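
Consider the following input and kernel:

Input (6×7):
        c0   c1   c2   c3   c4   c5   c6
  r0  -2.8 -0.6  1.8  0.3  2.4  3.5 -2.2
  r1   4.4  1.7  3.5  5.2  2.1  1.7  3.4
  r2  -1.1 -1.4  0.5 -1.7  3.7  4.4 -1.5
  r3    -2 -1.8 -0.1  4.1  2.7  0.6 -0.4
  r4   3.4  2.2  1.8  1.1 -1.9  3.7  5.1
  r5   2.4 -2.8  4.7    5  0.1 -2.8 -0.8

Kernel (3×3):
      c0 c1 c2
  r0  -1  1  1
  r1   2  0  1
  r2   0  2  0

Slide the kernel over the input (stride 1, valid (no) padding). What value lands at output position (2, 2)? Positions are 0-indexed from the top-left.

The receptive field on the input at this output position is [0.5 -1.7 3.7 / -0.1 4.1 2.7 / 1.8 1.1 -1.9]. Elementwise product with the kernel and sum: 0.5·-1 + -1.7·1 + 3.7·1 + -0.1·2 + 2.7·1 + 1.1·2.

6.2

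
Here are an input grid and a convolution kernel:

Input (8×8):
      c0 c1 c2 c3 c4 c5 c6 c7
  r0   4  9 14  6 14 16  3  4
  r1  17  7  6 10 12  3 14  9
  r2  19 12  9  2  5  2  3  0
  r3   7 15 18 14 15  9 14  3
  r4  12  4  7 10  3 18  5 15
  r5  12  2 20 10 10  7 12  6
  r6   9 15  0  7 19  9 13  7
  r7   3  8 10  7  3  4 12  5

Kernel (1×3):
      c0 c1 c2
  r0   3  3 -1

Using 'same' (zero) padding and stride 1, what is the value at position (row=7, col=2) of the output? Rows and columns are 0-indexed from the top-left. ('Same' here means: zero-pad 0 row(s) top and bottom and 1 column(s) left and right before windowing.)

The receptive field on the zero-padded input at this output position is [8 10 7]. Elementwise product with the kernel and sum: 8·3 + 10·3 + 7·-1.

47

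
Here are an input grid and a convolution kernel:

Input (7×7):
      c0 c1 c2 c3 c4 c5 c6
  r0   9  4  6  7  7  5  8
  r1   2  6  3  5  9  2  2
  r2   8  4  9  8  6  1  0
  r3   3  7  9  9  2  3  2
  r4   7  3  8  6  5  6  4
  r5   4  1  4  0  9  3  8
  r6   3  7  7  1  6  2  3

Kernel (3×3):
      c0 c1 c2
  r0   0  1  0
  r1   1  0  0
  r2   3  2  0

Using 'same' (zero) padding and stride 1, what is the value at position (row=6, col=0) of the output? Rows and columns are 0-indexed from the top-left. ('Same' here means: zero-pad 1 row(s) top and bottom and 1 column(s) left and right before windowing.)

4

The receptive field on the zero-padded input at this output position is [0 4 1 / 0 3 7 / 0 0 0]. Elementwise product with the kernel and sum: 4·1 + 0·1 + 0·3 + 0·2.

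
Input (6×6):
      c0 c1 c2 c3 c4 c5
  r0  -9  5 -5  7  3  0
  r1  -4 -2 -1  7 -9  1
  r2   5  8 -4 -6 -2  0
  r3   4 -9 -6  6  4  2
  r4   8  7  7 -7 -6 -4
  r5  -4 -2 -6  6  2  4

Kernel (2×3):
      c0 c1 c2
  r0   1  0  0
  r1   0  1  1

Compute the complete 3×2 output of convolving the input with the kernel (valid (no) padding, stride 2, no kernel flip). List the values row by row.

-12 -7
-10 6
0 15

Output[0,0]: The receptive field on the input at this output position is [-9 5 -5 / -4 -2 -1]. Elementwise product with the kernel and sum: -9·1 + -2·1 + -1·1.
Output[0,1]: The receptive field on the input at this output position is [-5 7 3 / -1 7 -9]. Elementwise product with the kernel and sum: -5·1 + 7·1 + -9·1.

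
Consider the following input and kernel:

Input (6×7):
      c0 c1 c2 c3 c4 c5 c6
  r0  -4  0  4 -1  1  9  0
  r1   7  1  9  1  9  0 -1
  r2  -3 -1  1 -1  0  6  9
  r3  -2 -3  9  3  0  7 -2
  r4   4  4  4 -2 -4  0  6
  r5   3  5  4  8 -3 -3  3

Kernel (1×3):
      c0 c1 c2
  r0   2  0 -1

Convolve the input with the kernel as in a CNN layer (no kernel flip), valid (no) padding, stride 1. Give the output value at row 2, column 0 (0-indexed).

The receptive field on the input at this output position is [-3 -1 1]. Elementwise product with the kernel and sum: -3·2 + 1·-1.

-7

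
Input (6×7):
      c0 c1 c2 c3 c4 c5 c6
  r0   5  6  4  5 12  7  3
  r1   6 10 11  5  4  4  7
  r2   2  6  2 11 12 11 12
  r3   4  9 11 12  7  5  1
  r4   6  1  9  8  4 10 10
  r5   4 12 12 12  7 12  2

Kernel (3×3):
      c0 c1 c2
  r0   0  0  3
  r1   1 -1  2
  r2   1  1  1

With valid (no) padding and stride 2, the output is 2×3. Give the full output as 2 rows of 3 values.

Output[0,0]: The receptive field on the input at this output position is [5 6 4 / 6 10 11 / 2 6 2]. Elementwise product with the kernel and sum: 4·3 + 6·1 + 10·-1 + 11·2 + 2·1 + 6·1 + 2·1.
Output[0,1]: The receptive field on the input at this output position is [4 5 12 / 11 5 4 / 2 11 12]. Elementwise product with the kernel and sum: 12·3 + 11·1 + 5·-1 + 4·2 + 2·1 + 11·1 + 12·1.

40 75 58
39 70 64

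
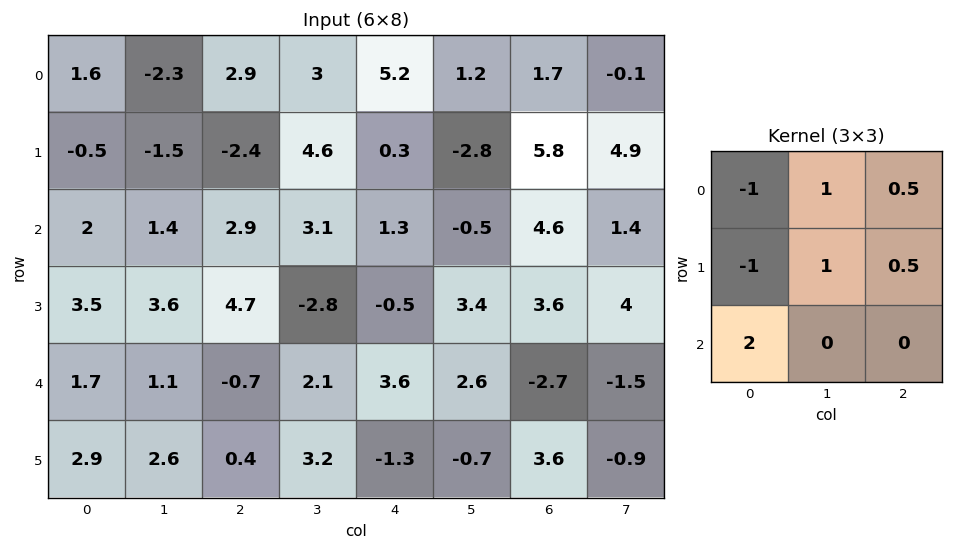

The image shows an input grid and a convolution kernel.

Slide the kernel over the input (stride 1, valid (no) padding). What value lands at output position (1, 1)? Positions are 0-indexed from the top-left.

The receptive field on the input at this output position is [-1.5 -2.4 4.6 / 1.4 2.9 3.1 / 3.6 4.7 -2.8]. Elementwise product with the kernel and sum: -1.5·-1 + -2.4·1 + 4.6·0.5 + 1.4·-1 + 2.9·1 + 3.1·0.5 + 3.6·2.

11.65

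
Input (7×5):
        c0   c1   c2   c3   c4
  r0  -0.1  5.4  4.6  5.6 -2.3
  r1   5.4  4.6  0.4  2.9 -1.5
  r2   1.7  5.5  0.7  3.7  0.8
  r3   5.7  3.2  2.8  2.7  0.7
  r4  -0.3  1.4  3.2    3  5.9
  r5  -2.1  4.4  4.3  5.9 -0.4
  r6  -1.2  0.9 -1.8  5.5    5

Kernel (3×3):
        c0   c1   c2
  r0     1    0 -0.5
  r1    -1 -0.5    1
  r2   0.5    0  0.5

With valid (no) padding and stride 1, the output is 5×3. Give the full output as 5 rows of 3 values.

-8.5 5.3 3.15
5.7 3.95 1.15
-1.7 3.95 1.4
8.2 7 5.6
0.8 2.45 -5.8

Output[0,0]: The receptive field on the input at this output position is [-0.1 5.4 4.6 / 5.4 4.6 0.4 / 1.7 5.5 0.7]. Elementwise product with the kernel and sum: -0.1·1 + 4.6·-0.5 + 5.4·-1 + 4.6·-0.5 + 0.4·1 + 1.7·0.5 + 0.7·0.5.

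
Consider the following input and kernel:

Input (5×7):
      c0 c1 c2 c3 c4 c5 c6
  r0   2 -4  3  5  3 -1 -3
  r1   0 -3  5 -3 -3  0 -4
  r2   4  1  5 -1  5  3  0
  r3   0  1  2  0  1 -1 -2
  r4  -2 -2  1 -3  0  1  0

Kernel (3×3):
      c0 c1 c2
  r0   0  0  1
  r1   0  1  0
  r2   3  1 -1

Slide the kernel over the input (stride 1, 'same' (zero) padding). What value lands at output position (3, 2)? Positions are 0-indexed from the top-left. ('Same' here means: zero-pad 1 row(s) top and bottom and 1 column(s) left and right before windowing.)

The receptive field on the zero-padded input at this output position is [1 5 -1 / 1 2 0 / -2 1 -3]. Elementwise product with the kernel and sum: -1·1 + 2·1 + -2·3 + 1·1 + -3·-1.

-1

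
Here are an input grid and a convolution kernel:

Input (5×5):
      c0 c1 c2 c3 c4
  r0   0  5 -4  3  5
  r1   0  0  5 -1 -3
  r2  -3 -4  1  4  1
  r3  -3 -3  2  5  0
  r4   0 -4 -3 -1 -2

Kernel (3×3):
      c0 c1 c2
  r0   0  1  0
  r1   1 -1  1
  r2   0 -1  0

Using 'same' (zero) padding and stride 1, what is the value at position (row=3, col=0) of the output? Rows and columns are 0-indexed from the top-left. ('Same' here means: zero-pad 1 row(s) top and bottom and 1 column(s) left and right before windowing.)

The receptive field on the zero-padded input at this output position is [0 -3 -4 / 0 -3 -3 / 0 0 -4]. Elementwise product with the kernel and sum: -3·1 + 0·1 + -3·-1 + -3·1 + 0·-1.

-3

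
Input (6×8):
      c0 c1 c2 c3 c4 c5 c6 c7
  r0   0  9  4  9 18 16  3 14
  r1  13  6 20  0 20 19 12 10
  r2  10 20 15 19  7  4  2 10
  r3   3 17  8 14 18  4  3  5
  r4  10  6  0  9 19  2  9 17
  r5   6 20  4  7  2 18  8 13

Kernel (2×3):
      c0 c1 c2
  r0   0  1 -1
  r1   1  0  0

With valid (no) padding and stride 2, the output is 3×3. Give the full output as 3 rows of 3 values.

Output[0,0]: The receptive field on the input at this output position is [0 9 4 / 13 6 20]. Elementwise product with the kernel and sum: 9·1 + 4·-1 + 13·1.

18 11 33
8 20 20
12 -6 -5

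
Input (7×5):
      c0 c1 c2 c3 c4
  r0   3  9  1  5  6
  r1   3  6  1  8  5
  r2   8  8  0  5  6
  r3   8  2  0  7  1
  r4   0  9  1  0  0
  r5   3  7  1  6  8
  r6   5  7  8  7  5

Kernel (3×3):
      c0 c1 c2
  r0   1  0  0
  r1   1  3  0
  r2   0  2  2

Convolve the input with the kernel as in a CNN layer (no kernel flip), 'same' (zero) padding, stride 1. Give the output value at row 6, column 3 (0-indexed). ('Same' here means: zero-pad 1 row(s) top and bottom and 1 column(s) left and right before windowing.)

30

The receptive field on the zero-padded input at this output position is [1 6 8 / 8 7 5 / 0 0 0]. Elementwise product with the kernel and sum: 1·1 + 8·1 + 7·3 + 0·2 + 0·2.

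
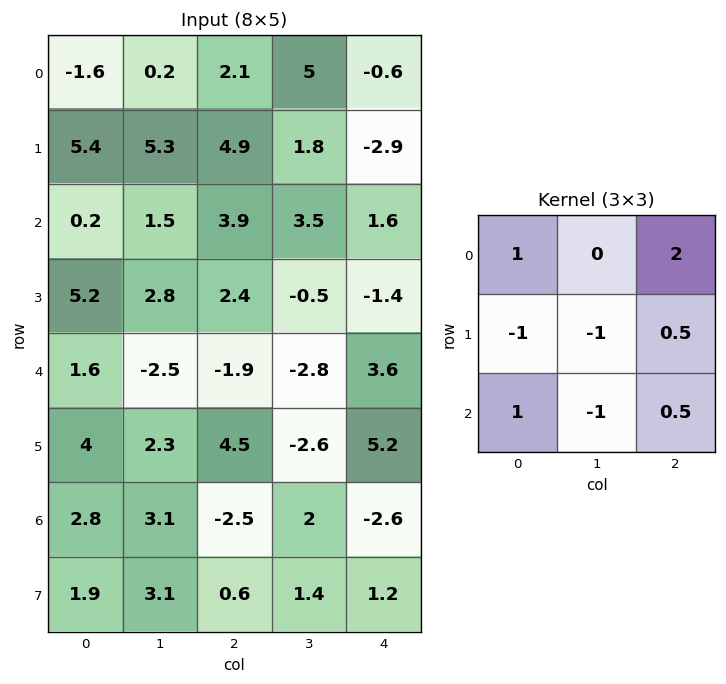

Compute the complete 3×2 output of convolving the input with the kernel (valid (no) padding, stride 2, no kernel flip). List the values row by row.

-5 -6.05
4.35 7.2
-7.8 0.2

Output[0,0]: The receptive field on the input at this output position is [-1.6 0.2 2.1 / 5.4 5.3 4.9 / 0.2 1.5 3.9]. Elementwise product with the kernel and sum: -1.6·1 + 2.1·2 + 5.4·-1 + 5.3·-1 + 4.9·0.5 + 0.2·1 + 1.5·-1 + 3.9·0.5.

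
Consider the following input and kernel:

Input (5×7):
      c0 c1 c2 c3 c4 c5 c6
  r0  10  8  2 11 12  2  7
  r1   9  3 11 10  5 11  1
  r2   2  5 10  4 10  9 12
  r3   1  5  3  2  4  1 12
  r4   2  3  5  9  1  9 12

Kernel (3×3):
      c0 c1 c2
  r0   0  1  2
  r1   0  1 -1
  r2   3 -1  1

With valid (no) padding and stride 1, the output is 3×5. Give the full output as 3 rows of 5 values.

Output[0,0]: The receptive field on the input at this output position is [10 8 2 / 9 3 11 / 2 5 10]. Elementwise product with the kernel and sum: 8·1 + 2·2 + 3·1 + 11·-1 + 2·3 + 5·-1 + 10·1.

15 34 76 21 59
21 51 25 31 33
35 32 29 66 28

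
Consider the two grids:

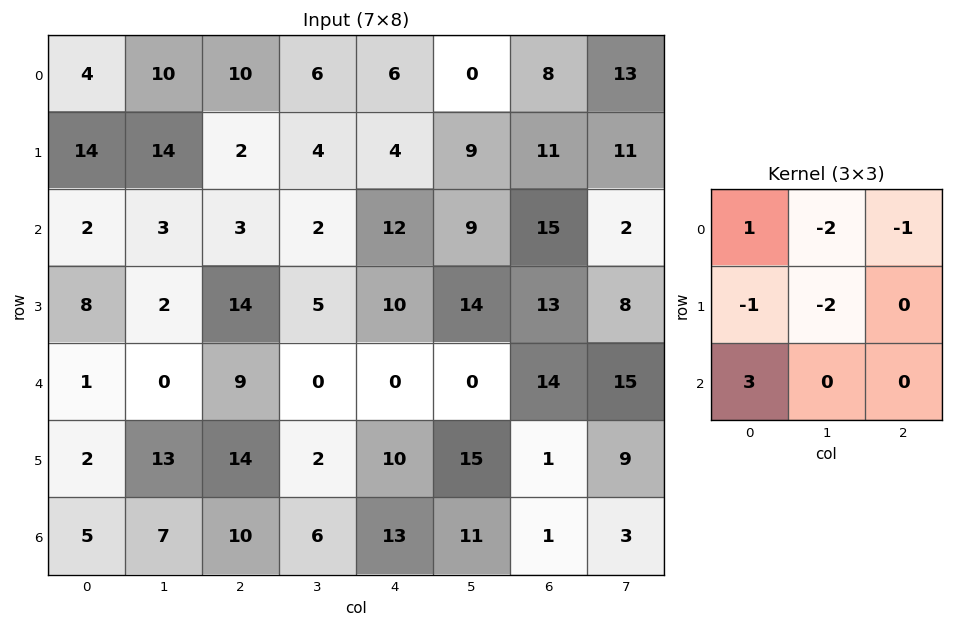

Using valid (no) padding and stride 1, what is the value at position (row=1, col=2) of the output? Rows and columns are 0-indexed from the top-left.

25

The receptive field on the input at this output position is [2 4 4 / 3 2 12 / 14 5 10]. Elementwise product with the kernel and sum: 2·1 + 4·-2 + 4·-1 + 3·-1 + 2·-2 + 14·3.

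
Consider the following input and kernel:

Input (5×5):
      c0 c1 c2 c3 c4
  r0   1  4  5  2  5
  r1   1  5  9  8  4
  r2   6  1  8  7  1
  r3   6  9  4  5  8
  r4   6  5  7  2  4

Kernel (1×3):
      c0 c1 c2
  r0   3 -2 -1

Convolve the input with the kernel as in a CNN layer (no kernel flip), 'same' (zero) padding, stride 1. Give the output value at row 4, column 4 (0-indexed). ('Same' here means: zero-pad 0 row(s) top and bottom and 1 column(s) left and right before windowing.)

The receptive field on the zero-padded input at this output position is [2 4 0]. Elementwise product with the kernel and sum: 2·3 + 4·-2 + 0·-1.

-2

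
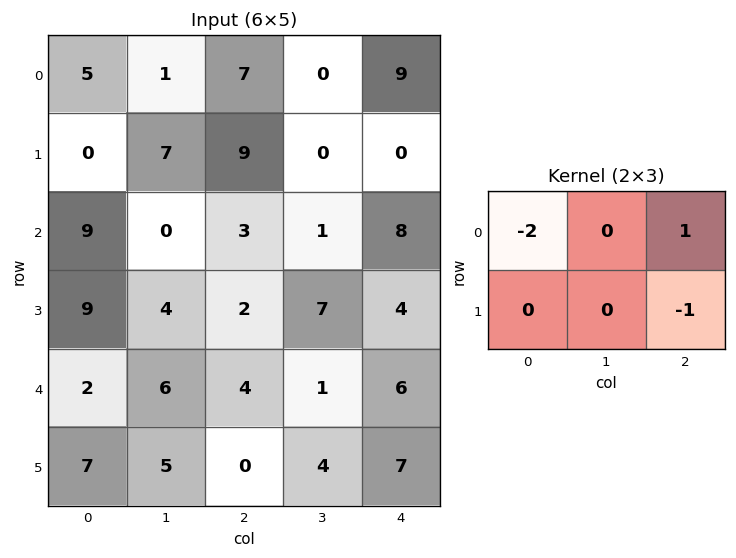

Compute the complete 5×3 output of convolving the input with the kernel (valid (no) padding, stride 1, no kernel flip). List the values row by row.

Output[0,0]: The receptive field on the input at this output position is [5 1 7 / 0 7 9]. Elementwise product with the kernel and sum: 5·-2 + 7·1 + 9·-1.
Output[0,1]: The receptive field on the input at this output position is [1 7 0 / 7 9 0]. Elementwise product with the kernel and sum: 1·-2 + 0·1 + 0·-1.

-12 -2 -5
6 -15 -26
-17 -6 -2
-20 -2 -6
0 -15 -9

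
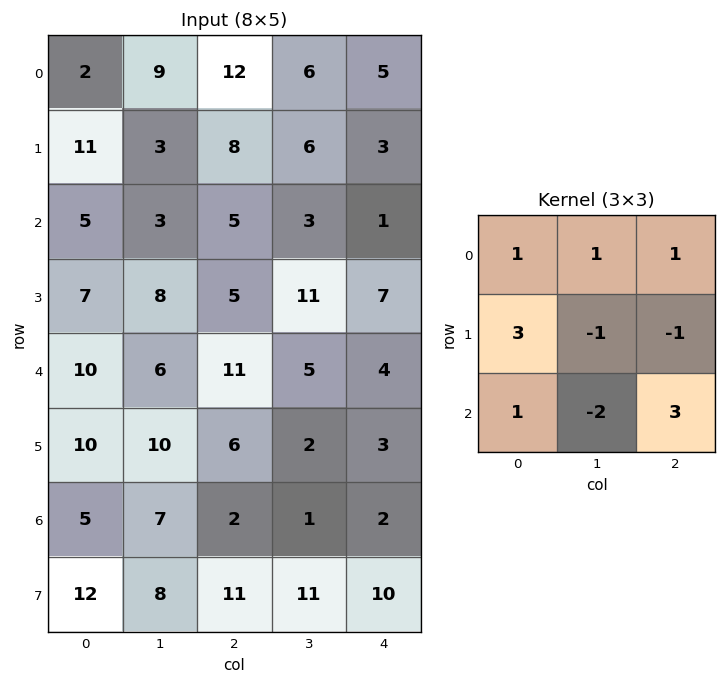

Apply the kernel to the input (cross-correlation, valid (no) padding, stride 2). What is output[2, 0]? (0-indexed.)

The receptive field on the input at this output position is [10 6 11 / 10 10 6 / 5 7 2]. Elementwise product with the kernel and sum: 10·1 + 6·1 + 11·1 + 10·3 + 10·-1 + 6·-1 + 5·1 + 7·-2 + 2·3.

38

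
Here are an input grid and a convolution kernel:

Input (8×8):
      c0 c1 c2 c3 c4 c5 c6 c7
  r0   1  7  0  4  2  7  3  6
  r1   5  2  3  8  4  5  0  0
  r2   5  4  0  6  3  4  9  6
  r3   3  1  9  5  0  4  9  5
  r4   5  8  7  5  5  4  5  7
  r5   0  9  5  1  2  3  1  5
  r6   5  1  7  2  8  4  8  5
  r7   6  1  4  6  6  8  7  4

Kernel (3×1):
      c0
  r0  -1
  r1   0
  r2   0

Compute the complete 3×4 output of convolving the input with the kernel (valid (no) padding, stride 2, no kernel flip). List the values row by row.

Output[0,0]: The receptive field on the input at this output position is [1 / 5 / 5]. Elementwise product with the kernel and sum: 1·-1.

-1 0 -2 -3
-5 0 -3 -9
-5 -7 -5 -5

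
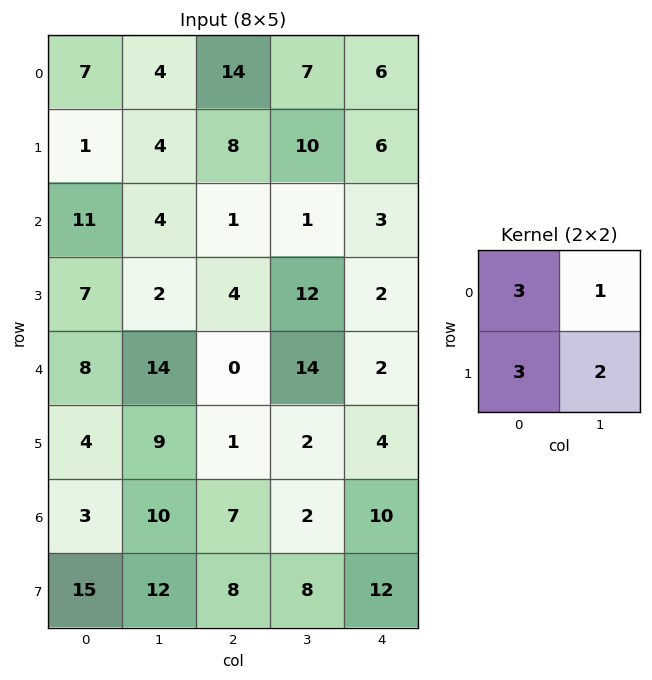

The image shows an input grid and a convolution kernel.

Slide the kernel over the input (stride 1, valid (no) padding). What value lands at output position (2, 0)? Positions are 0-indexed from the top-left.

62

The receptive field on the input at this output position is [11 4 / 7 2]. Elementwise product with the kernel and sum: 11·3 + 4·1 + 7·3 + 2·2.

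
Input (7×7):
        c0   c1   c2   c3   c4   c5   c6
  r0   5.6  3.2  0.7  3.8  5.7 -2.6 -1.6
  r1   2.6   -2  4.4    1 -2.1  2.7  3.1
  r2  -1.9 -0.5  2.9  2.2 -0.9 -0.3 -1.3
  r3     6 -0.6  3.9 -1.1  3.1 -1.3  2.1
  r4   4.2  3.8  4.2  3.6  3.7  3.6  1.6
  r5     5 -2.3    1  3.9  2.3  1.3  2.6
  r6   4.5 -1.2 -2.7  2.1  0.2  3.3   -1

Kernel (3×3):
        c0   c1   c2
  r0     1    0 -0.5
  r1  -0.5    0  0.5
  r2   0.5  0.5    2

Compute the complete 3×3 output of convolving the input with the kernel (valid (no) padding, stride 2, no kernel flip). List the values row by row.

Output[0,0]: The receptive field on the input at this output position is [5.6 3.2 0.7 / 2.6 -2 4.4 / -1.9 -0.5 2.9]. Elementwise product with the kernel and sum: 5.6·1 + 0.7·-0.5 + 2.6·-0.5 + 4.4·0.5 + -1.9·0.5 + -0.5·0.5 + 2.9·2.
Output[0,1]: The receptive field on the input at this output position is [0.7 3.8 5.7 / 4.4 1 -2.1 / 2.9 2.2 -0.9]. Elementwise product with the kernel and sum: 0.7·1 + 5.7·-0.5 + 4.4·-0.5 + -2.1·0.5 + 2.9·0.5 + 2.2·0.5 + -0.9·2.

10.75 -4.65 5.9
8 14.25 6.1
-3.65 3.1 2.8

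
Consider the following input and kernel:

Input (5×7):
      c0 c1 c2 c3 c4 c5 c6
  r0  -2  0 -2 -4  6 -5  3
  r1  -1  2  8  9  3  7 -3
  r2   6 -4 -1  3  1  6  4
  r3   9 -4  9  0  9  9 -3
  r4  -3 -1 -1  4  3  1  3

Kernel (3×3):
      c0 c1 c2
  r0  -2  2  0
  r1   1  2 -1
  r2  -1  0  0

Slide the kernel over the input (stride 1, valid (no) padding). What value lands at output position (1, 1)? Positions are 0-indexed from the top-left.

7

The receptive field on the input at this output position is [2 8 9 / -4 -1 3 / -4 9 0]. Elementwise product with the kernel and sum: 2·-2 + 8·2 + -4·1 + -1·2 + 3·-1 + -4·-1.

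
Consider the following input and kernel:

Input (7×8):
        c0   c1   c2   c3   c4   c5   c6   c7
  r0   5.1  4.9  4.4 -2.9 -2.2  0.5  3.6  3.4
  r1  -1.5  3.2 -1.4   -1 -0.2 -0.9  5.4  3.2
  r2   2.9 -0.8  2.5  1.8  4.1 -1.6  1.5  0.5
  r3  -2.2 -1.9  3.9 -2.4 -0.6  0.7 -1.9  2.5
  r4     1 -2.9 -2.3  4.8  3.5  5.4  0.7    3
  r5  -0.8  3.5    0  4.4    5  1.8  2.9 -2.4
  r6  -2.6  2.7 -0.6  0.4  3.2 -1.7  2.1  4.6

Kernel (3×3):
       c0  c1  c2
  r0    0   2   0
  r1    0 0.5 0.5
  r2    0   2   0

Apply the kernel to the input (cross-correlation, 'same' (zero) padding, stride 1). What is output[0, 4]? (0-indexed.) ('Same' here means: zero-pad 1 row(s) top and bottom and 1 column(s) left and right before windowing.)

-1.25

The receptive field on the zero-padded input at this output position is [0 0 0 / -2.9 -2.2 0.5 / -1 -0.2 -0.9]. Elementwise product with the kernel and sum: 0·2 + -2.2·0.5 + 0.5·0.5 + -0.2·2.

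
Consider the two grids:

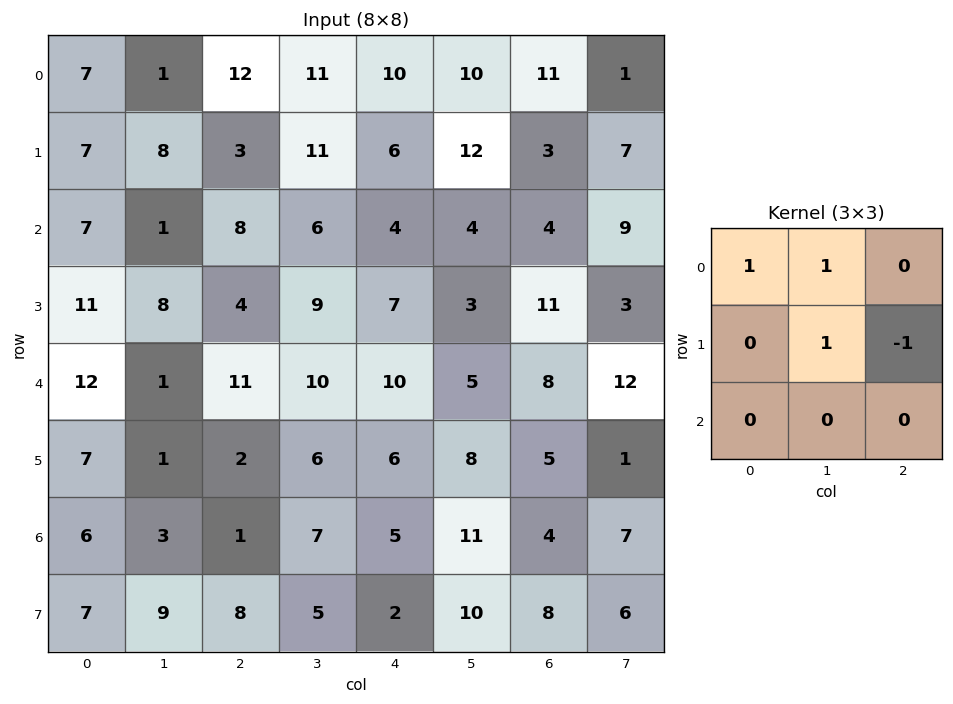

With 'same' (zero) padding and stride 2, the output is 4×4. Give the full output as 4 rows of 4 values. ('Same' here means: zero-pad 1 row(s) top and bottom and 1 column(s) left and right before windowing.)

Output[0,0]: The receptive field on the zero-padded input at this output position is [0 0 0 / 0 7 1 / 0 7 8]. Elementwise product with the kernel and sum: 0·1 + 0·1 + 7·1 + 1·-1.

6 1 0 10
13 13 17 10
22 13 21 10
10 -3 6 10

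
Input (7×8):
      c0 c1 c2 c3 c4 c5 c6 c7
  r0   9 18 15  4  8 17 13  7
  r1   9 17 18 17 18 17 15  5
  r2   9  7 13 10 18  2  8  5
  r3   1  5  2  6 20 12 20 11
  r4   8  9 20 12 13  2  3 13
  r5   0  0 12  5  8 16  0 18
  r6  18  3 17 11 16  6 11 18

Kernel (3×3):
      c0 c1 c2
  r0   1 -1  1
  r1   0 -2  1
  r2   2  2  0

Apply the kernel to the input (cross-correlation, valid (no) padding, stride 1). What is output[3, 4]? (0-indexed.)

The receptive field on the input at this output position is [20 12 20 / 13 2 3 / 8 16 0]. Elementwise product with the kernel and sum: 20·1 + 12·-1 + 20·1 + 2·-2 + 3·1 + 8·2 + 16·2.

75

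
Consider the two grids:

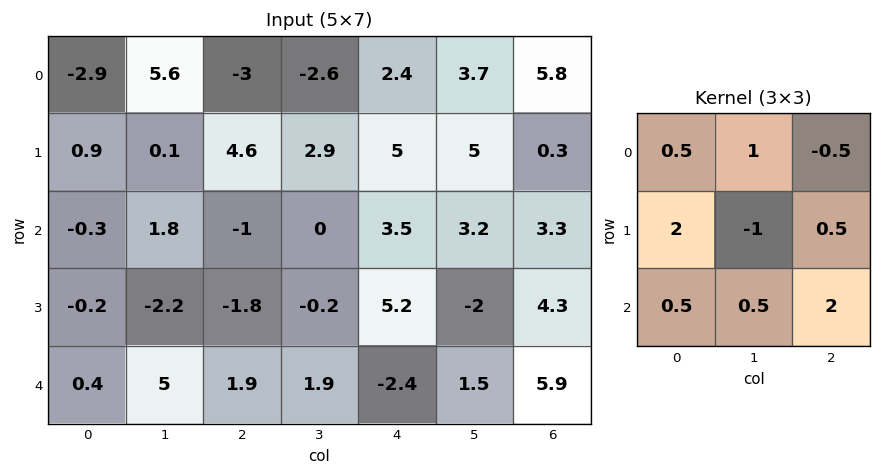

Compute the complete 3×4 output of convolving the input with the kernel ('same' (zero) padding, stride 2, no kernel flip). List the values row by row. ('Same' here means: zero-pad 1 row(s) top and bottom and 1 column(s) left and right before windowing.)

6.35 21.05 8.2 4.25
-2.45 5.4 0.55 7.05
3 6.25 13.05 0.4

Output[0,0]: The receptive field on the zero-padded input at this output position is [0 0 0 / 0 -2.9 5.6 / 0 0.9 0.1]. Elementwise product with the kernel and sum: 0·0.5 + 0·1 + 0·-0.5 + 0·2 + -2.9·-1 + 5.6·0.5 + 0·0.5 + 0.9·0.5 + 0.1·2.
Output[0,1]: The receptive field on the zero-padded input at this output position is [0 0 0 / 5.6 -3 -2.6 / 0.1 4.6 2.9]. Elementwise product with the kernel and sum: 0·0.5 + 0·1 + 0·-0.5 + 5.6·2 + -3·-1 + -2.6·0.5 + 0.1·0.5 + 4.6·0.5 + 2.9·2.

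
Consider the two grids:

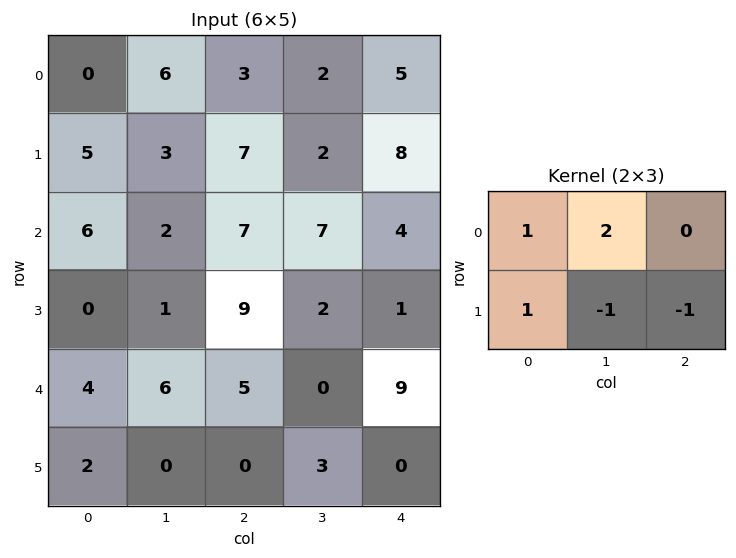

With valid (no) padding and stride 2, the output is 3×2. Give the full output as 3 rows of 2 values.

7 4
0 27
18 2

Output[0,0]: The receptive field on the input at this output position is [0 6 3 / 5 3 7]. Elementwise product with the kernel and sum: 0·1 + 6·2 + 5·1 + 3·-1 + 7·-1.
Output[0,1]: The receptive field on the input at this output position is [3 2 5 / 7 2 8]. Elementwise product with the kernel and sum: 3·1 + 2·2 + 7·1 + 2·-1 + 8·-1.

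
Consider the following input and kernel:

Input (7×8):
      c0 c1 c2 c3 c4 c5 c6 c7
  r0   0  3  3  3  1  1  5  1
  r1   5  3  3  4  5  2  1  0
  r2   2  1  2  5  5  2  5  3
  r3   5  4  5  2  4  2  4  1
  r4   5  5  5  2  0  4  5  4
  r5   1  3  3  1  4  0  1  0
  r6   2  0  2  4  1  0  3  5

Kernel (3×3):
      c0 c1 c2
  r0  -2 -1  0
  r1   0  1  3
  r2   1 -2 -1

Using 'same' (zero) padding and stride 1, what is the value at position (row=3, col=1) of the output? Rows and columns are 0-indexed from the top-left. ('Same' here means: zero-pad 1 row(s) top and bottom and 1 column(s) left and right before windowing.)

The receptive field on the zero-padded input at this output position is [2 1 2 / 5 4 5 / 5 5 5]. Elementwise product with the kernel and sum: 2·-2 + 1·-1 + 4·1 + 5·3 + 5·1 + 5·-2 + 5·-1.

4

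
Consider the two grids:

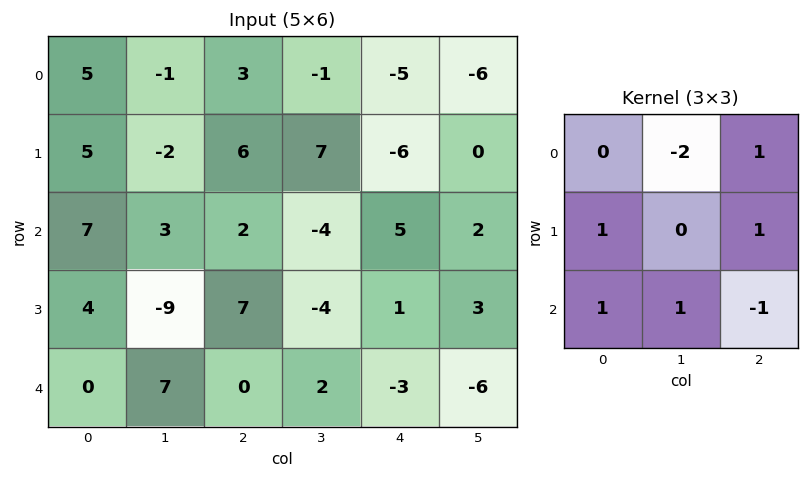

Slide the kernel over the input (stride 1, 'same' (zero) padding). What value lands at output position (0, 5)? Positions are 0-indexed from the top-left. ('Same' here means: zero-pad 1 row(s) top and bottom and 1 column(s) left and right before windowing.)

The receptive field on the zero-padded input at this output position is [0 0 0 / -5 -6 0 / -6 0 0]. Elementwise product with the kernel and sum: 0·-2 + 0·1 + -5·1 + 0·1 + -6·1 + 0·1 + 0·-1.

-11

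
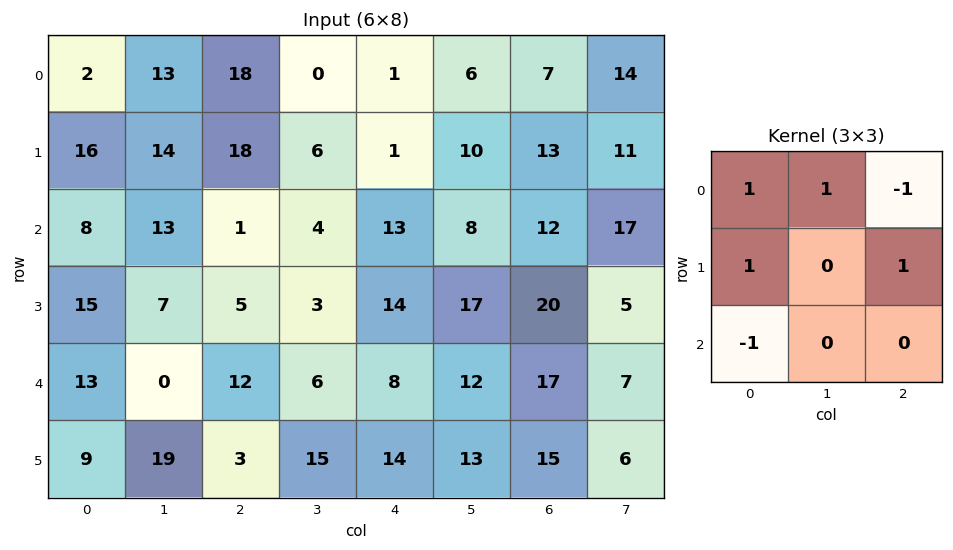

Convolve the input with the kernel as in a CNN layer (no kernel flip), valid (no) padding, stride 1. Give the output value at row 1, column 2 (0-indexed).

32

The receptive field on the input at this output position is [18 6 1 / 1 4 13 / 5 3 14]. Elementwise product with the kernel and sum: 18·1 + 6·1 + 1·-1 + 1·1 + 13·1 + 5·-1.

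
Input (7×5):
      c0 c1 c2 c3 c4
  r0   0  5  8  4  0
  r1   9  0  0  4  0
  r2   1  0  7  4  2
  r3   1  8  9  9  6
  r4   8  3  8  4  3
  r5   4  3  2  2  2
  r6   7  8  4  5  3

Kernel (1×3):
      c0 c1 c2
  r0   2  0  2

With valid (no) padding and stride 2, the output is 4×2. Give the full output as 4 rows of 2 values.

Output[0,0]: The receptive field on the input at this output position is [0 5 8]. Elementwise product with the kernel and sum: 0·2 + 8·2.

16 16
16 18
32 22
22 14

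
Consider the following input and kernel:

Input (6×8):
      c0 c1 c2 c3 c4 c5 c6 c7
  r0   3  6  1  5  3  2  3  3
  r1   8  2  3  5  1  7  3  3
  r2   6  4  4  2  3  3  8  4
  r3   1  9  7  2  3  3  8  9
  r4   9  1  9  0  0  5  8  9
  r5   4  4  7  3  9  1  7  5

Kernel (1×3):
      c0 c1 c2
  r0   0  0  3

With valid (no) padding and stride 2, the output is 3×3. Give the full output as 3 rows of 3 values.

3 9 9
12 9 24
27 0 24

Output[0,0]: The receptive field on the input at this output position is [3 6 1]. Elementwise product with the kernel and sum: 1·3.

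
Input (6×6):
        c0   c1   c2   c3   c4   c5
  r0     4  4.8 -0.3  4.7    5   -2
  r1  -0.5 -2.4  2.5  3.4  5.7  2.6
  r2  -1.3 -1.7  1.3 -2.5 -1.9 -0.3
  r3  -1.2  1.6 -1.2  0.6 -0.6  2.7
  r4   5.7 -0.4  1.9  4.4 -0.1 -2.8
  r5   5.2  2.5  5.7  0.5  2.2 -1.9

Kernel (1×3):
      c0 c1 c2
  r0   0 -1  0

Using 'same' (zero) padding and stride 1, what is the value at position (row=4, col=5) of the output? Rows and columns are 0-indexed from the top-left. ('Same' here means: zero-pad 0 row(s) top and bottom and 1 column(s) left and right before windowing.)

The receptive field on the zero-padded input at this output position is [-0.1 -2.8 0]. Elementwise product with the kernel and sum: -2.8·-1.

2.8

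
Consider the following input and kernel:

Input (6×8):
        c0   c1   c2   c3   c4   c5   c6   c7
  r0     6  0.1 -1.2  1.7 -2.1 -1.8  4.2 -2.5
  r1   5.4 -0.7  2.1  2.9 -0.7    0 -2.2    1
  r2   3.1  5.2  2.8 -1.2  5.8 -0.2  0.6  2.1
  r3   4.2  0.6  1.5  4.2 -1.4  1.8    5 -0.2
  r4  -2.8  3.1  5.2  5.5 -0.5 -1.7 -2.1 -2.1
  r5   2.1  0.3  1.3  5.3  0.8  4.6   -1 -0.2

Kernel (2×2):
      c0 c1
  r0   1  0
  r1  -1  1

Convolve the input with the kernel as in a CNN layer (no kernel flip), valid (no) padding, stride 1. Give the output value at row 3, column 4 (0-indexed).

The receptive field on the input at this output position is [-1.4 1.8 / -0.5 -1.7]. Elementwise product with the kernel and sum: -1.4·1 + -0.5·-1 + -1.7·1.

-2.6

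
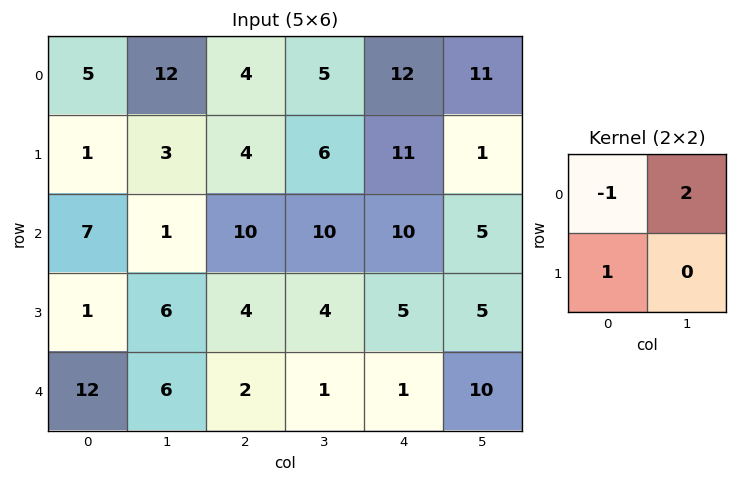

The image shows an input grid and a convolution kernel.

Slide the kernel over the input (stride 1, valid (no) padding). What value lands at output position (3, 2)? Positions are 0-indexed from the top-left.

The receptive field on the input at this output position is [4 4 / 2 1]. Elementwise product with the kernel and sum: 4·-1 + 4·2 + 2·1.

6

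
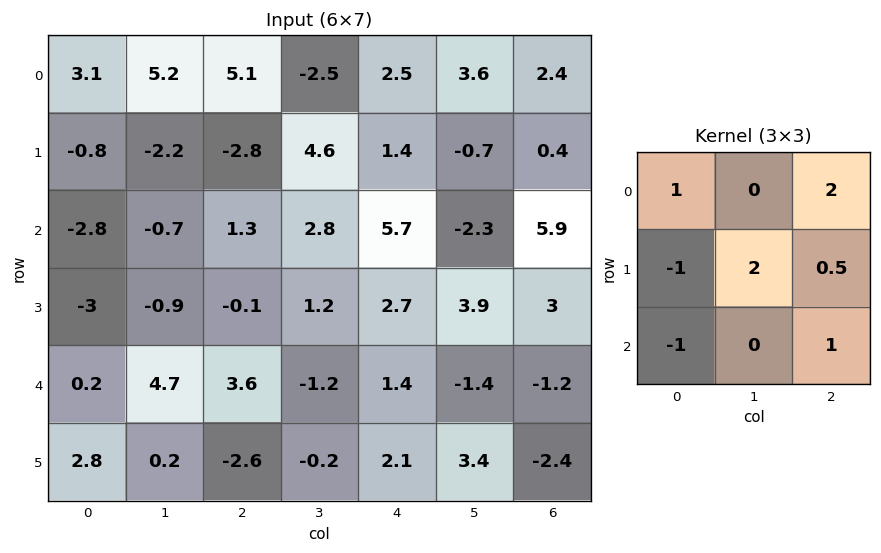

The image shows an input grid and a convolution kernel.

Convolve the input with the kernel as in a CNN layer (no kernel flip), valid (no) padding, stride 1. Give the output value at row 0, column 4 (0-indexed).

4.9

The receptive field on the input at this output position is [2.5 3.6 2.4 / 1.4 -0.7 0.4 / 5.7 -2.3 5.9]. Elementwise product with the kernel and sum: 2.5·1 + 2.4·2 + 1.4·-1 + -0.7·2 + 0.4·0.5 + 5.7·-1 + 5.9·1.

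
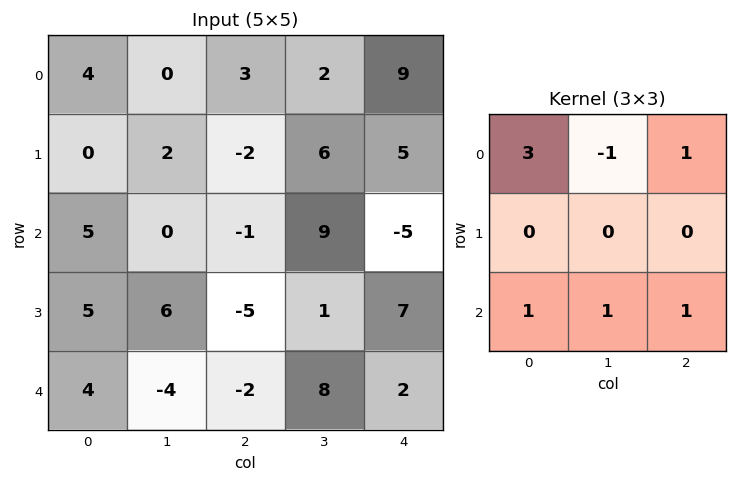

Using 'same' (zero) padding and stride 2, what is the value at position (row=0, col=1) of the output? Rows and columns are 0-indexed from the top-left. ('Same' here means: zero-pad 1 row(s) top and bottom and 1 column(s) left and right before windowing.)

The receptive field on the zero-padded input at this output position is [0 0 0 / 0 3 2 / 2 -2 6]. Elementwise product with the kernel and sum: 0·3 + 0·-1 + 0·1 + 2·1 + -2·1 + 6·1.

6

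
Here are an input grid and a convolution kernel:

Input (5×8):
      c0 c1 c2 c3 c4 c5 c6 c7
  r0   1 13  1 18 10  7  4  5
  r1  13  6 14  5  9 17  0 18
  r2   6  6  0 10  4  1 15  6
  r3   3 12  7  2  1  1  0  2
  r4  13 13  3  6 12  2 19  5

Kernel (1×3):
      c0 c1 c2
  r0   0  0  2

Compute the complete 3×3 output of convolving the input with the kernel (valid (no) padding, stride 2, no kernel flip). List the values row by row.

Output[0,0]: The receptive field on the input at this output position is [1 13 1]. Elementwise product with the kernel and sum: 1·2.
Output[0,1]: The receptive field on the input at this output position is [1 18 10]. Elementwise product with the kernel and sum: 10·2.

2 20 8
0 8 30
6 24 38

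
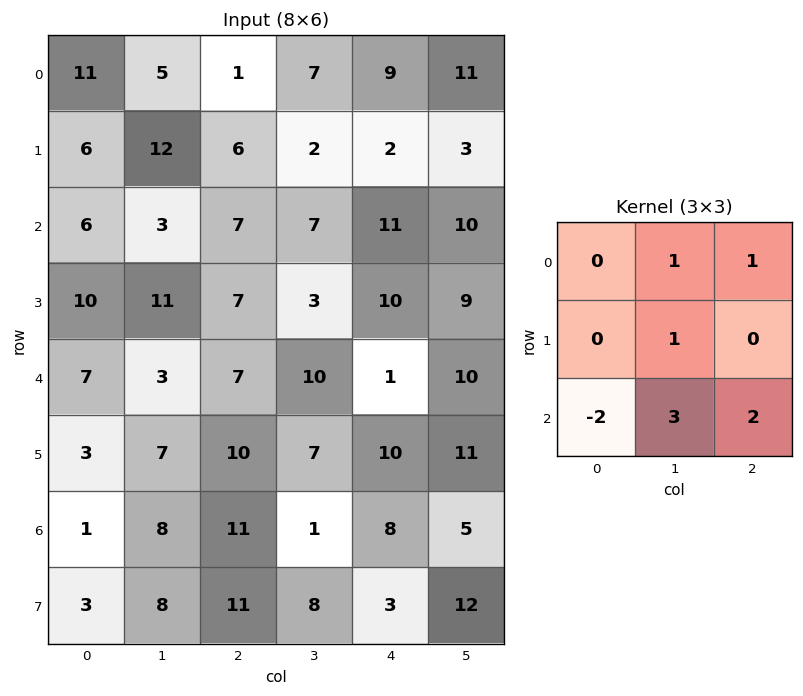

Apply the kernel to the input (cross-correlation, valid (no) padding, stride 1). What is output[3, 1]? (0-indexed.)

47

The receptive field on the input at this output position is [11 7 3 / 3 7 10 / 7 10 7]. Elementwise product with the kernel and sum: 7·1 + 3·1 + 7·1 + 7·-2 + 10·3 + 7·2.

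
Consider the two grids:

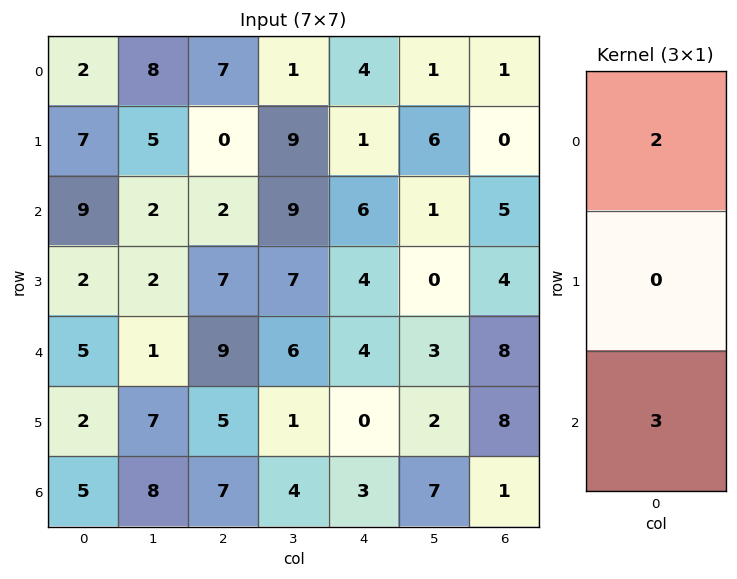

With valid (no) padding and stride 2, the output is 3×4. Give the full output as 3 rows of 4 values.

Output[0,0]: The receptive field on the input at this output position is [2 / 7 / 9]. Elementwise product with the kernel and sum: 2·2 + 9·3.
Output[0,1]: The receptive field on the input at this output position is [7 / 0 / 2]. Elementwise product with the kernel and sum: 7·2 + 2·3.

31 20 26 17
33 31 24 34
25 39 17 19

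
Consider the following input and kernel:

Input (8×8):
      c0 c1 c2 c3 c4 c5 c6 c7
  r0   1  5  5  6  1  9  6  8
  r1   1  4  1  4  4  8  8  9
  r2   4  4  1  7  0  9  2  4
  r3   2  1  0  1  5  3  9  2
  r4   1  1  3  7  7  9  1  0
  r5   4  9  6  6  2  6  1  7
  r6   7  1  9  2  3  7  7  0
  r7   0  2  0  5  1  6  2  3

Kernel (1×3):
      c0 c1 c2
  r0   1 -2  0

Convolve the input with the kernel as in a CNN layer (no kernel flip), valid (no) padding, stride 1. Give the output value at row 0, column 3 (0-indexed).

The receptive field on the input at this output position is [6 1 9]. Elementwise product with the kernel and sum: 6·1 + 1·-2.

4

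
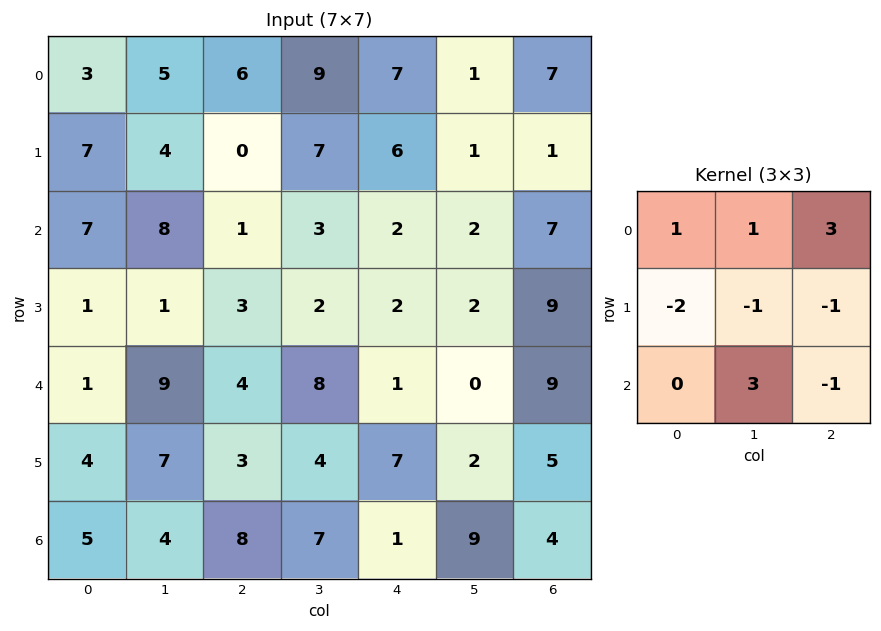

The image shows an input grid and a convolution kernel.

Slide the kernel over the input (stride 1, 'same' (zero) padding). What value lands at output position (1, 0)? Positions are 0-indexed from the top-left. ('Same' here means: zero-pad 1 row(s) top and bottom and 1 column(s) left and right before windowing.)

20

The receptive field on the zero-padded input at this output position is [0 3 5 / 0 7 4 / 0 7 8]. Elementwise product with the kernel and sum: 0·1 + 3·1 + 5·3 + 0·-2 + 7·-1 + 4·-1 + 7·3 + 8·-1.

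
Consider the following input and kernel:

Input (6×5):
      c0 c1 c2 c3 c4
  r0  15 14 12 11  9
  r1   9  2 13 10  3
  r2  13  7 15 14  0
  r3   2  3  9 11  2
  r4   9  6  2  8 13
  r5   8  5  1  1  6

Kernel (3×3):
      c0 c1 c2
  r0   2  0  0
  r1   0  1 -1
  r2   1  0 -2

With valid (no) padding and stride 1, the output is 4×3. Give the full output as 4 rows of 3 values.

Output[0,0]: The receptive field on the input at this output position is [15 14 12 / 9 2 13 / 13 7 15]. Elementwise product with the kernel and sum: 15·2 + 2·1 + 13·-1 + 13·1 + 15·-2.

2 10 46
-6 -14 45
25 2 15
14 3 2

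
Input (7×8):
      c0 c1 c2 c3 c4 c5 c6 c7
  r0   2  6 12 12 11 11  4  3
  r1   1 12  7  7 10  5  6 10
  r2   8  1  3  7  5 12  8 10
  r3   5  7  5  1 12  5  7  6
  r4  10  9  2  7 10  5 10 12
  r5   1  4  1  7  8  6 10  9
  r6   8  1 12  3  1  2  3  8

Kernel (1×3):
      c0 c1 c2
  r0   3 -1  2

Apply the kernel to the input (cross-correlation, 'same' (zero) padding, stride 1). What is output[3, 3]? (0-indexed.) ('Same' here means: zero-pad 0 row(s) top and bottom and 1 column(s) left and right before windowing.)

38

The receptive field on the zero-padded input at this output position is [5 1 12]. Elementwise product with the kernel and sum: 5·3 + 1·-1 + 12·2.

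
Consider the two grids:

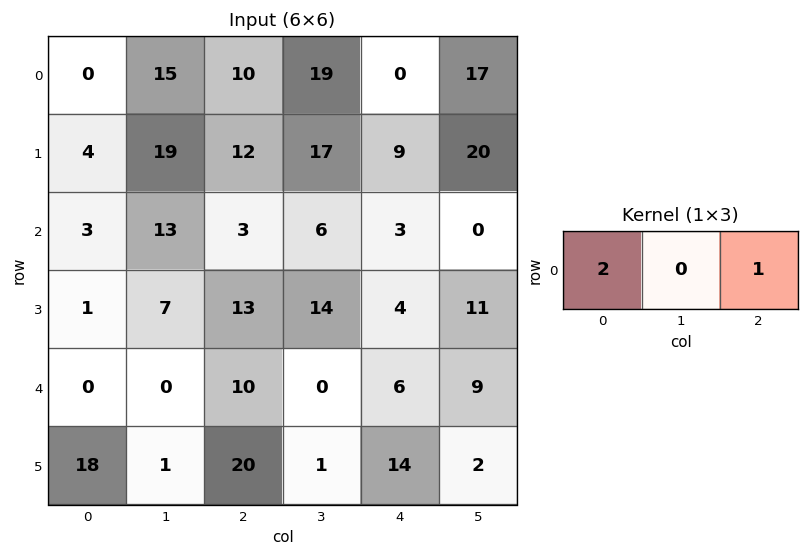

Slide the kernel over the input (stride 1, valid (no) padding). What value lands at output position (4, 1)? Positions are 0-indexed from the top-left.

The receptive field on the input at this output position is [0 10 0]. Elementwise product with the kernel and sum: 0·2 + 0·1.

0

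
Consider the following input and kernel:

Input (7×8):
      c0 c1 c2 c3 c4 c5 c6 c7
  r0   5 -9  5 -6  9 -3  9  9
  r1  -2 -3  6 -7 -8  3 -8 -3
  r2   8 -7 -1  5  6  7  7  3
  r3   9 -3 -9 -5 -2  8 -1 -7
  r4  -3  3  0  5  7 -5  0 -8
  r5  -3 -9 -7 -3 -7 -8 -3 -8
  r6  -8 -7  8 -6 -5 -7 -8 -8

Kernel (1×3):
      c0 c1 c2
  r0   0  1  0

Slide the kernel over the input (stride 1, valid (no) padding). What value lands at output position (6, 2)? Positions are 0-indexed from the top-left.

The receptive field on the input at this output position is [8 -6 -5]. Elementwise product with the kernel and sum: -6·1.

-6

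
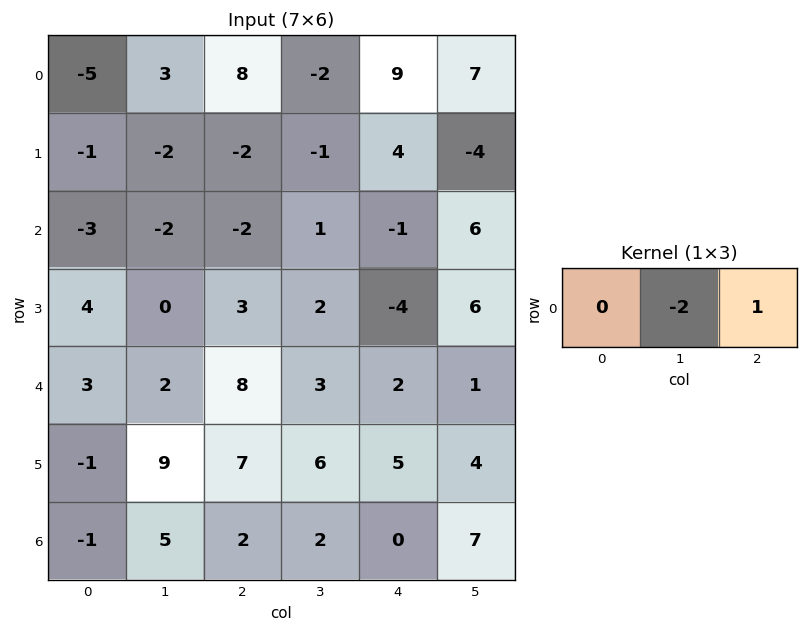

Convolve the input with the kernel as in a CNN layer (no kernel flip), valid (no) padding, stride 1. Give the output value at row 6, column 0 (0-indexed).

The receptive field on the input at this output position is [-1 5 2]. Elementwise product with the kernel and sum: 5·-2 + 2·1.

-8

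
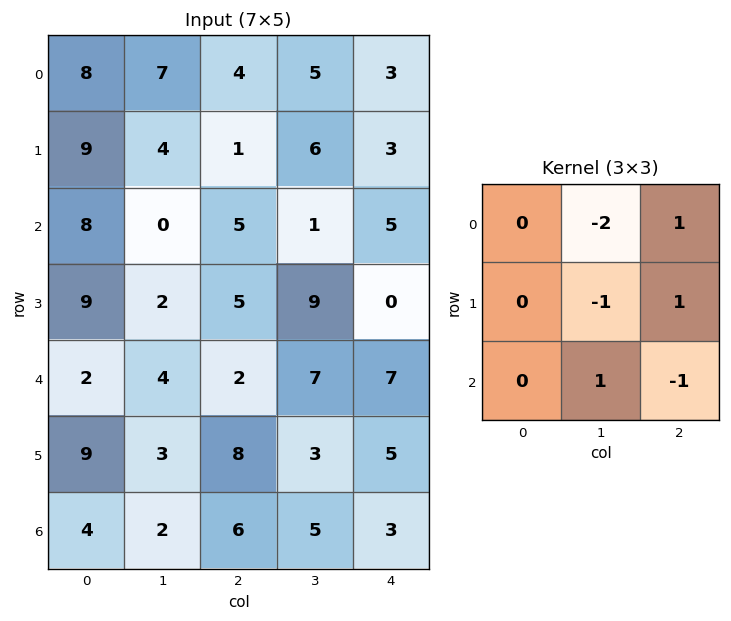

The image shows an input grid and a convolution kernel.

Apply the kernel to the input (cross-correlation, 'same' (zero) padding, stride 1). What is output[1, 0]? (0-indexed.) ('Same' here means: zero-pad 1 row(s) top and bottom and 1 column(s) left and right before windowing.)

-6

The receptive field on the zero-padded input at this output position is [0 8 7 / 0 9 4 / 0 8 0]. Elementwise product with the kernel and sum: 8·-2 + 7·1 + 9·-1 + 4·1 + 8·1 + 0·-1.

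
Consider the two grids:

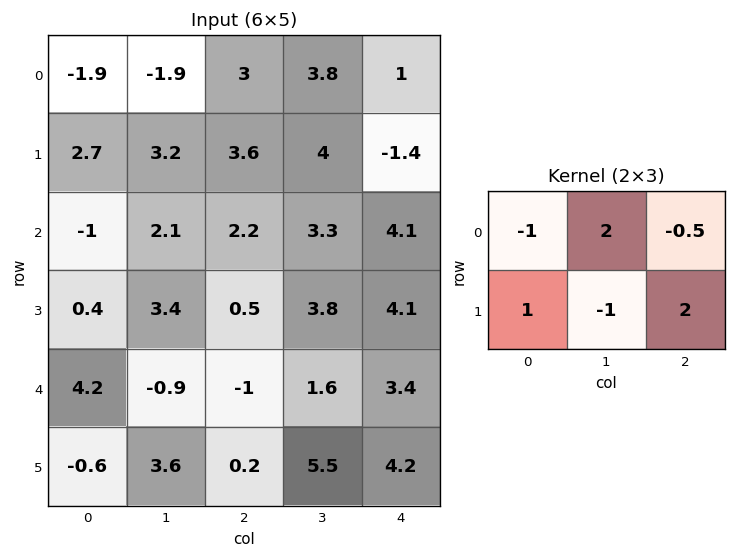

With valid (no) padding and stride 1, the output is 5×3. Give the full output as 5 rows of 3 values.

Output[0,0]: The receptive field on the input at this output position is [-1.9 -1.9 3 / 2.7 3.2 3.6]. Elementwise product with the kernel and sum: -1.9·-1 + -1.9·2 + 3·-0.5 + 2.7·1 + 3.2·-1 + 3.6·2.
Output[0,1]: The receptive field on the input at this output position is [-1.9 3 3.8 / 3.2 3.6 4]. Elementwise product with the kernel and sum: -1.9·-1 + 3·2 + 3.8·-0.5 + 3.2·1 + 3.6·-1 + 4·2.

3.3 13.6 0.9
3.2 8.5 12.2
2.1 11.15 7.25
9.25 -1 9.25
-9.3 12.5 5.6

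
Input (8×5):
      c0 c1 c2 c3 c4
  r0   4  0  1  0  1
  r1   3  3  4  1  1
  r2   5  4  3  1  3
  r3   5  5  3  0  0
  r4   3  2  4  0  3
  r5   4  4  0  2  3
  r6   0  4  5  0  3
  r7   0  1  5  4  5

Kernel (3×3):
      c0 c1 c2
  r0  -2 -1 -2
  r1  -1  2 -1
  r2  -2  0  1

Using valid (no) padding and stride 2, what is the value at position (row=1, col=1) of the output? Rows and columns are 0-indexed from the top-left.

The receptive field on the input at this output position is [3 1 3 / 3 0 0 / 4 0 3]. Elementwise product with the kernel and sum: 3·-2 + 1·-1 + 3·-2 + 3·-1 + 0·2 + 0·-1 + 4·-2 + 3·1.

-21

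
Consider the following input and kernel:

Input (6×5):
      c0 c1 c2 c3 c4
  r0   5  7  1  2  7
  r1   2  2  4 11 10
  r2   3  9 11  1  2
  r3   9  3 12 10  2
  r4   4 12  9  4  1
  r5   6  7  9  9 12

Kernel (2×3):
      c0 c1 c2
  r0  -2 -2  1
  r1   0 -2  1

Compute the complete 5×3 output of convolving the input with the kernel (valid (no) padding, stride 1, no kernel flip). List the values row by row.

Output[0,0]: The receptive field on the input at this output position is [5 7 1 / 2 2 4]. Elementwise product with the kernel and sum: 5·-2 + 7·-2 + 1·1 + 2·-2 + 4·1.
Output[0,1]: The receptive field on the input at this output position is [7 1 2 / 2 4 11]. Elementwise product with the kernel and sum: 7·-2 + 1·-2 + 2·1 + 4·-2 + 11·1.

-23 -11 -11
-11 -22 -20
-7 -53 -40
-27 -34 -49
-28 -47 -31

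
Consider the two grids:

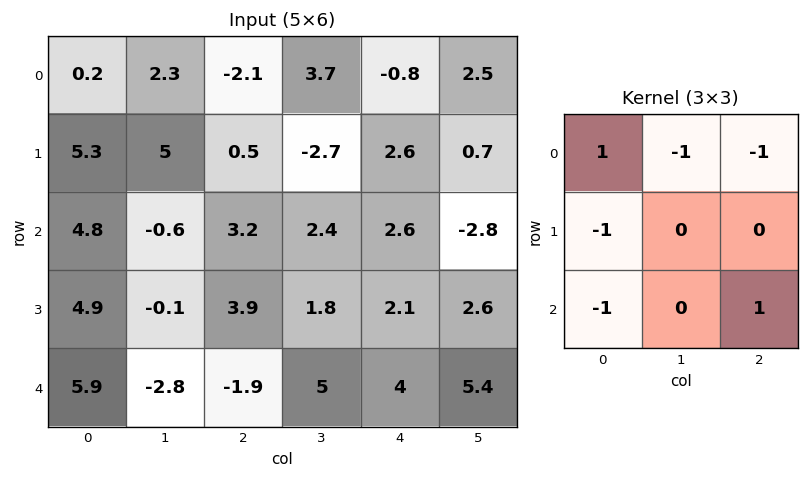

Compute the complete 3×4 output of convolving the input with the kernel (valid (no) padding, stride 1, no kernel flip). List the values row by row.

-6.9 -1.3 -6.1 -0.5
-6 9.7 -4.4 -7.6
-10.5 1.7 0.2 1.2

Output[0,0]: The receptive field on the input at this output position is [0.2 2.3 -2.1 / 5.3 5 0.5 / 4.8 -0.6 3.2]. Elementwise product with the kernel and sum: 0.2·1 + 2.3·-1 + -2.1·-1 + 5.3·-1 + 4.8·-1 + 3.2·1.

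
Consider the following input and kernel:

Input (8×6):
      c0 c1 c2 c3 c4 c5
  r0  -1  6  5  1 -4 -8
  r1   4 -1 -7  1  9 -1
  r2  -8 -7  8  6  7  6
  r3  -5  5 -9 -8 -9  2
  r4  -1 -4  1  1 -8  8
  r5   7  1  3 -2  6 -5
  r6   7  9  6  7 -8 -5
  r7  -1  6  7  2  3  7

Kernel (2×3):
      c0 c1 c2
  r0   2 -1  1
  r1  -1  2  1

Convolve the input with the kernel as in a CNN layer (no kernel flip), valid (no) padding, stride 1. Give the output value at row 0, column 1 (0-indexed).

-4

The receptive field on the input at this output position is [6 5 1 / -1 -7 1]. Elementwise product with the kernel and sum: 6·2 + 5·-1 + 1·1 + -1·-1 + -7·2 + 1·1.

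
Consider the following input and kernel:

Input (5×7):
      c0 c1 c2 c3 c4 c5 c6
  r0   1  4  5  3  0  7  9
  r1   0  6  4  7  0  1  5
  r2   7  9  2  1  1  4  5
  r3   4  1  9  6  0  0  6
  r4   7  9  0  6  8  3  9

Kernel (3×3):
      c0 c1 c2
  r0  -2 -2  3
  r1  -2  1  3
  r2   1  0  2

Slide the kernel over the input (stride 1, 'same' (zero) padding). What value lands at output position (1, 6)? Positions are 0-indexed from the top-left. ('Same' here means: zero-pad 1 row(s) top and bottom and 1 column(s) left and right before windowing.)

-25

The receptive field on the zero-padded input at this output position is [7 9 0 / 1 5 0 / 4 5 0]. Elementwise product with the kernel and sum: 7·-2 + 9·-2 + 0·3 + 1·-2 + 5·1 + 0·3 + 4·1 + 0·2.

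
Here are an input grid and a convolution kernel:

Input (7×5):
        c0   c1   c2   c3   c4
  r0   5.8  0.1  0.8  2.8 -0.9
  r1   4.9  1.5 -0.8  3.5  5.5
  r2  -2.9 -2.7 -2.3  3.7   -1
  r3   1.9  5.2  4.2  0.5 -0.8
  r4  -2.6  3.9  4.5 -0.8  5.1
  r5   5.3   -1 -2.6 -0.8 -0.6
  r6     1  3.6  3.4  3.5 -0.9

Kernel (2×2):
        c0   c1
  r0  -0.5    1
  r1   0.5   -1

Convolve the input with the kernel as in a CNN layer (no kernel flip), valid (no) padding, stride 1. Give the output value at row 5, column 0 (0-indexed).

The receptive field on the input at this output position is [5.3 -1 / 1 3.6]. Elementwise product with the kernel and sum: 5.3·-0.5 + -1·1 + 1·0.5 + 3.6·-1.

-6.75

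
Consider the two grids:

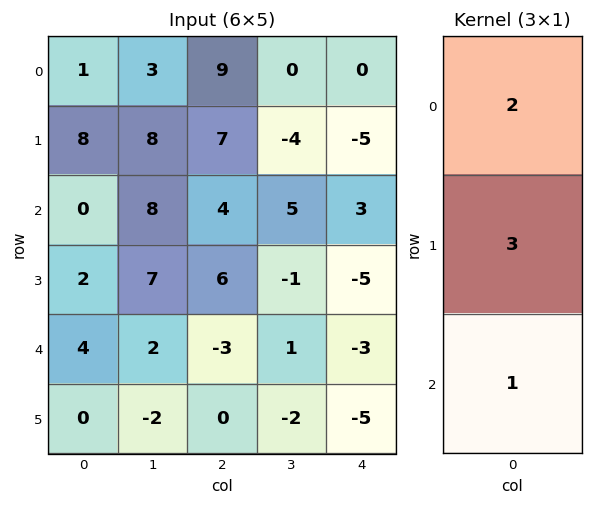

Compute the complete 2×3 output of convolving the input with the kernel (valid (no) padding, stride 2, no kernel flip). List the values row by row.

26 43 -12
10 23 -12

Output[0,0]: The receptive field on the input at this output position is [1 / 8 / 0]. Elementwise product with the kernel and sum: 1·2 + 8·3 + 0·1.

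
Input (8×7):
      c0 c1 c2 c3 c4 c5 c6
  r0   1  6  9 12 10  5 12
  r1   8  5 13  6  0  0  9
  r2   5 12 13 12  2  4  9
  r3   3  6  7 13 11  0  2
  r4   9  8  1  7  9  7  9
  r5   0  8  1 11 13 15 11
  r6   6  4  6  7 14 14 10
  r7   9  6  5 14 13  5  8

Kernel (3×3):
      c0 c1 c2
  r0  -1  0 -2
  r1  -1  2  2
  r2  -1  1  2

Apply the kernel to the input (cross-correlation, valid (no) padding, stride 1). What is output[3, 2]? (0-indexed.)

38

The receptive field on the input at this output position is [7 13 11 / 1 7 9 / 1 11 13]. Elementwise product with the kernel and sum: 7·-1 + 11·-2 + 1·-1 + 7·2 + 9·2 + 1·-1 + 11·1 + 13·2.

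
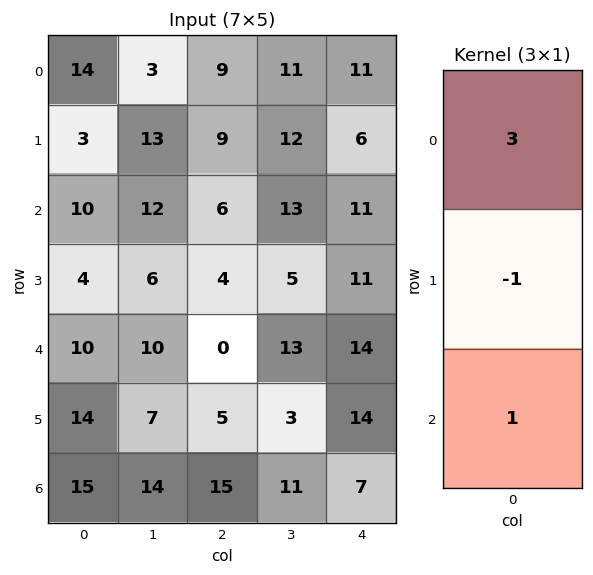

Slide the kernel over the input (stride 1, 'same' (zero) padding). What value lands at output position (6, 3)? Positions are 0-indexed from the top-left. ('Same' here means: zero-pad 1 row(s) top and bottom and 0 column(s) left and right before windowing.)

The receptive field on the zero-padded input at this output position is [3 / 11 / 0]. Elementwise product with the kernel and sum: 3·3 + 11·-1 + 0·1.

-2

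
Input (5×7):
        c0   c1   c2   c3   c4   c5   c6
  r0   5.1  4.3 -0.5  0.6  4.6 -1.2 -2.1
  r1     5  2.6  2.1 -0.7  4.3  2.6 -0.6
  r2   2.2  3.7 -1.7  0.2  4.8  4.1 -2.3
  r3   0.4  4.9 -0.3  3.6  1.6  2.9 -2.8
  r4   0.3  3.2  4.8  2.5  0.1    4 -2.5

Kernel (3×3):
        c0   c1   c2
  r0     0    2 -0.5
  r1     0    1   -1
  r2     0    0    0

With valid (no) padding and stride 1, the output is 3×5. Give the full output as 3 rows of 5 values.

Output[0,0]: The receptive field on the input at this output position is [5.1 4.3 -0.5 / 5 2.6 2.1 / 2.2 3.7 -1.7]. Elementwise product with the kernel and sum: 4.3·2 + -0.5·-0.5 + 2.6·1 + 2.1·-1.

9.35 1.5 -6.1 11.5 1.85
9.55 2.65 -8.15 8 11.9
13.45 -7.4 0 6.25 15.05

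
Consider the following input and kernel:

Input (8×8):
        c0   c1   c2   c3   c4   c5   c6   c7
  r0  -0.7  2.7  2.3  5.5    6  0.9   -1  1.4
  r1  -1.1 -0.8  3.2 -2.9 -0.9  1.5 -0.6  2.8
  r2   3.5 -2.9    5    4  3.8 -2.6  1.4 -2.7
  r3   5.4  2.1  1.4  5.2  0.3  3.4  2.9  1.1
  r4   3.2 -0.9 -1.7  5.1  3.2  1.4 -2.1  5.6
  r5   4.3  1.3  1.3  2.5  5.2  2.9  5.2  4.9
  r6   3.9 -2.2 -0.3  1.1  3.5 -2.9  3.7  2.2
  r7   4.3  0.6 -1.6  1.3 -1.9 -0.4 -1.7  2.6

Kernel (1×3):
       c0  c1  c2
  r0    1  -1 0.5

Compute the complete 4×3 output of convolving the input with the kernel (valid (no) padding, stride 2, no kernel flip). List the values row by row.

Output[0,0]: The receptive field on the input at this output position is [-0.7 2.7 2.3]. Elementwise product with the kernel and sum: -0.7·1 + 2.7·-1 + 2.3·0.5.

-2.25 -0.2 4.6
8.9 2.9 7.1
3.25 -5.2 0.75
5.95 0.35 8.25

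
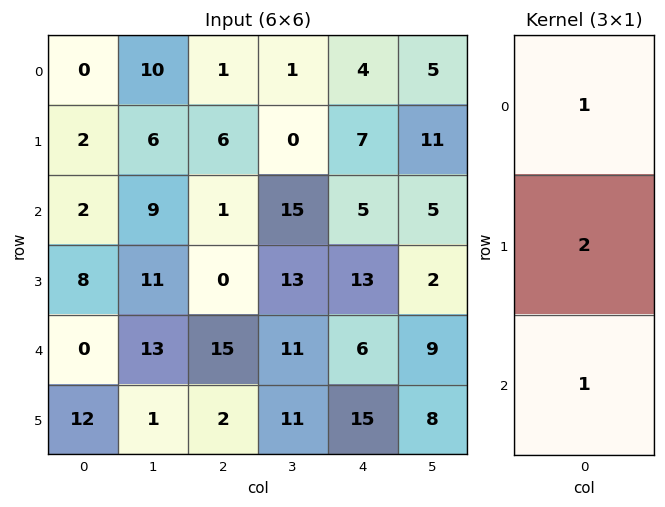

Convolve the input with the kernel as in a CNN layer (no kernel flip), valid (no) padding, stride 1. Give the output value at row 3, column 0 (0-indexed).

20

The receptive field on the input at this output position is [8 / 0 / 12]. Elementwise product with the kernel and sum: 8·1 + 0·2 + 12·1.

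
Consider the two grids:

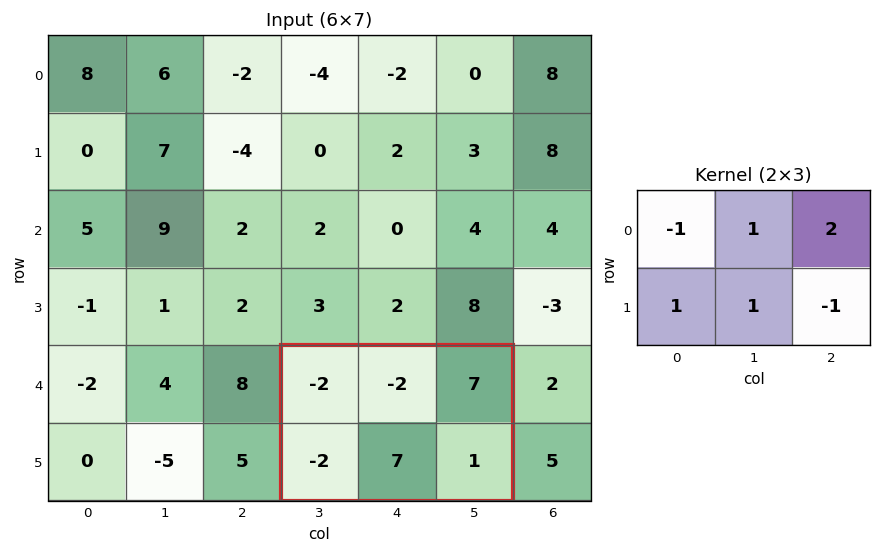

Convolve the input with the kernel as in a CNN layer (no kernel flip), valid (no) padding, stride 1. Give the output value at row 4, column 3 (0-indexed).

18

The receptive field on the input at this output position is [-2 -2 7 / -2 7 1]. Elementwise product with the kernel and sum: -2·-1 + -2·1 + 7·2 + -2·1 + 7·1 + 1·-1.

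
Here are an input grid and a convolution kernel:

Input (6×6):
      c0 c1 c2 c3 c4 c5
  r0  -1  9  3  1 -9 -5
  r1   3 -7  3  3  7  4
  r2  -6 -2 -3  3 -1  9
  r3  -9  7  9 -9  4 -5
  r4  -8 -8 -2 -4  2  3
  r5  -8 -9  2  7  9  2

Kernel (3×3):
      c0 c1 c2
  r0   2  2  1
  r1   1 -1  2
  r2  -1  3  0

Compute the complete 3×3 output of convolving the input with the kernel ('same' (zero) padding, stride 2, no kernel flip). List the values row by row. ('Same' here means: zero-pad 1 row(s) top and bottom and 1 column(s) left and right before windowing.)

28 24 18
-26 22 67
-43 24 5

Output[0,0]: The receptive field on the zero-padded input at this output position is [0 0 0 / 0 -1 9 / 0 3 -7]. Elementwise product with the kernel and sum: 0·2 + 0·2 + 0·1 + 0·1 + -1·-1 + 9·2 + 0·-1 + 3·3.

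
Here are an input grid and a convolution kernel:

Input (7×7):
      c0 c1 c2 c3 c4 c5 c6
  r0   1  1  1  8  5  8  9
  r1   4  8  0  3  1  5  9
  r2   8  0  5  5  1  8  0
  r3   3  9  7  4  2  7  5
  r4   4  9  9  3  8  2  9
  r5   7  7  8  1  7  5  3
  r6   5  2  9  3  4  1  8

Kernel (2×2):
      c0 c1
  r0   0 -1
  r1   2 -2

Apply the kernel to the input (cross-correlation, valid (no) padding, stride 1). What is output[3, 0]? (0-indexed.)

-19

The receptive field on the input at this output position is [3 9 / 4 9]. Elementwise product with the kernel and sum: 9·-1 + 4·2 + 9·-2.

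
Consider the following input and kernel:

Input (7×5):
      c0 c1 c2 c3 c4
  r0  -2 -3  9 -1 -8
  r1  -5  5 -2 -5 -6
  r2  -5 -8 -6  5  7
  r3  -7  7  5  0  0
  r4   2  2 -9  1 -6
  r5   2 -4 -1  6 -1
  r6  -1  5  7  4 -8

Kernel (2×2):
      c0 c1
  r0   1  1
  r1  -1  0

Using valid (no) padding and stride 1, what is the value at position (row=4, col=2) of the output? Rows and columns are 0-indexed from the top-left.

-7

The receptive field on the input at this output position is [-9 1 / -1 6]. Elementwise product with the kernel and sum: -9·1 + 1·1 + -1·-1.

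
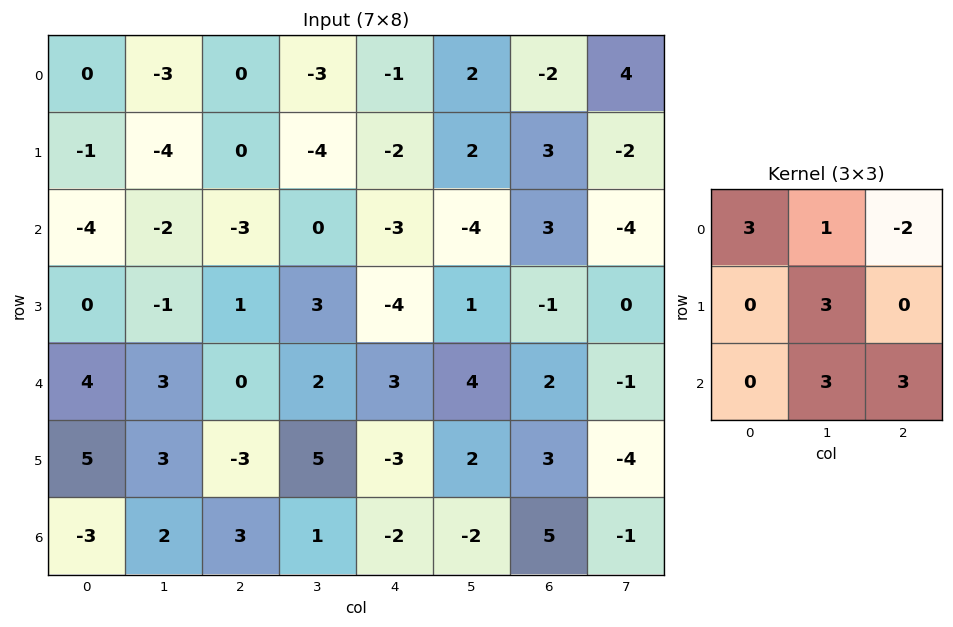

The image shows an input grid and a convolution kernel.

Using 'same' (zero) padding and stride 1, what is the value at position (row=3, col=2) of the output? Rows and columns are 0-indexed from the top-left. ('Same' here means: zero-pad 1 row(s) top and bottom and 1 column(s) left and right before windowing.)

The receptive field on the zero-padded input at this output position is [-2 -3 0 / -1 1 3 / 3 0 2]. Elementwise product with the kernel and sum: -2·3 + -3·1 + 0·-2 + 1·3 + 0·3 + 2·3.

0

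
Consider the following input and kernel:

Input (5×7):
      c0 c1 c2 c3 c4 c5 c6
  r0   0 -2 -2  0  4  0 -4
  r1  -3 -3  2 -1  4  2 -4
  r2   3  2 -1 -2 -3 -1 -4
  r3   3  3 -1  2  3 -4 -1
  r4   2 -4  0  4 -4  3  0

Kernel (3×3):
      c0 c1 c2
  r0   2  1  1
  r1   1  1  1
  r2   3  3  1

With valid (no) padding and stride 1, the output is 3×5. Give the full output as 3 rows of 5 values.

Output[0,0]: The receptive field on the input at this output position is [0 -2 -2 / -3 -3 2 / 3 2 -1]. Elementwise product with the kernel and sum: 0·2 + -2·1 + -2·1 + -3·1 + -3·1 + 2·1 + 3·3 + 2·3 + -1·1.

6 -7 -7 -7 -10
14 2 7 9 -6
6 -3 5 -4 -16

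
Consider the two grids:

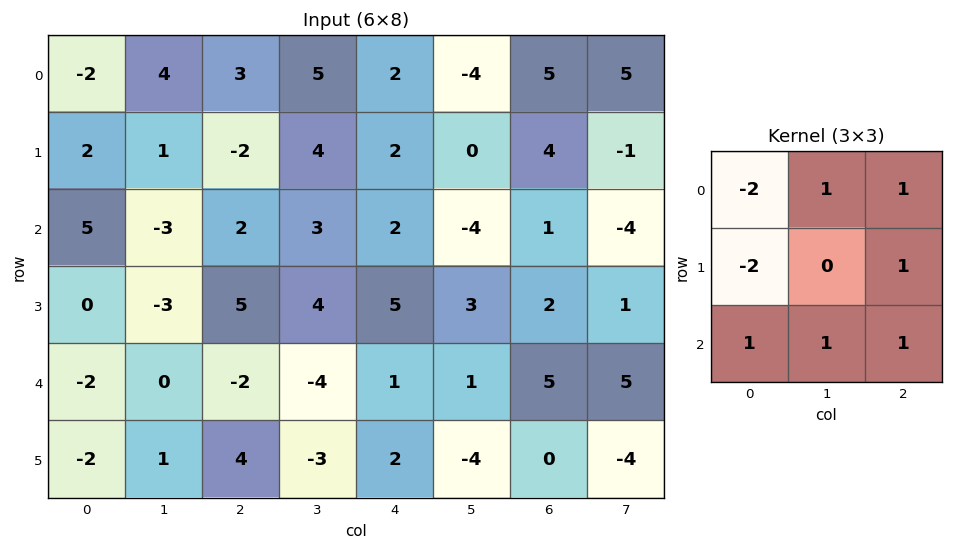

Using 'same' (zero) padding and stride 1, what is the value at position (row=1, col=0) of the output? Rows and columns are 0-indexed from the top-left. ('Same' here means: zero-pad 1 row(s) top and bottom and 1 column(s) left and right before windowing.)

5

The receptive field on the zero-padded input at this output position is [0 -2 4 / 0 2 1 / 0 5 -3]. Elementwise product with the kernel and sum: 0·-2 + -2·1 + 4·1 + 0·-2 + 1·1 + 0·1 + 5·1 + -3·1.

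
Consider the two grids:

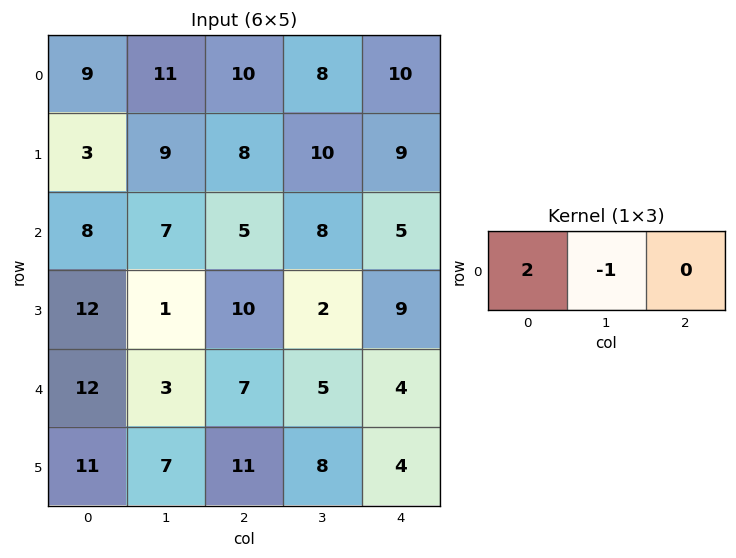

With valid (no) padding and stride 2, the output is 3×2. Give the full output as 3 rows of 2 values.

Output[0,0]: The receptive field on the input at this output position is [9 11 10]. Elementwise product with the kernel and sum: 9·2 + 11·-1.
Output[0,1]: The receptive field on the input at this output position is [10 8 10]. Elementwise product with the kernel and sum: 10·2 + 8·-1.

7 12
9 2
21 9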